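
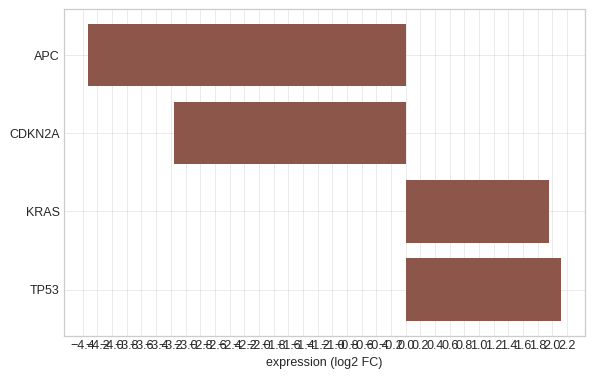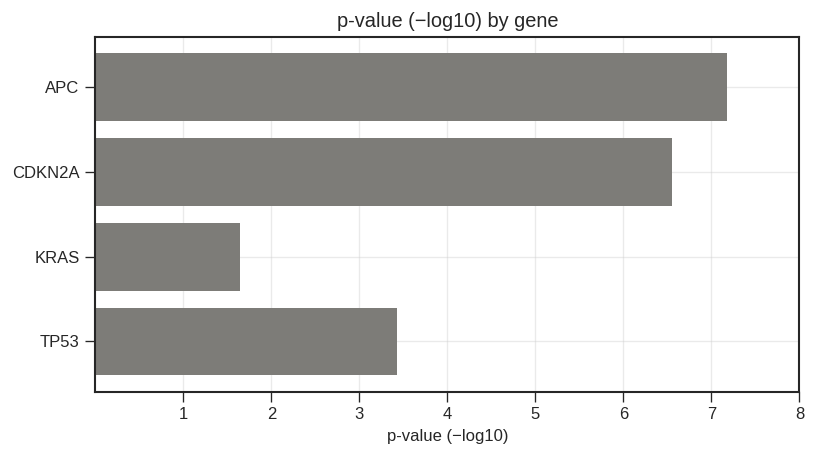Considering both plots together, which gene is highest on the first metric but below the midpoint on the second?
TP53

Chart 2 median p-value (−log10) ≈ 5; below-median genes: KRAS, TP53. Among those, TP53 has the highest expression (log2 FC) (≈ 2.2).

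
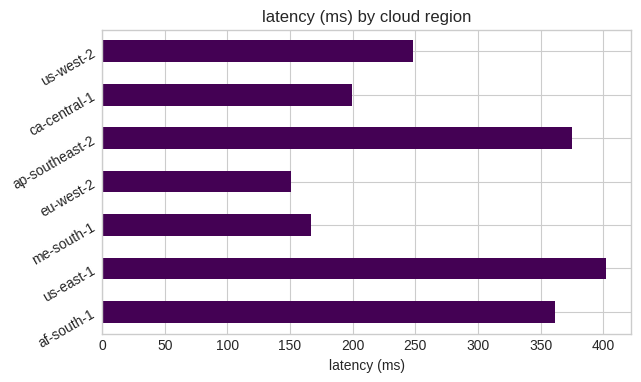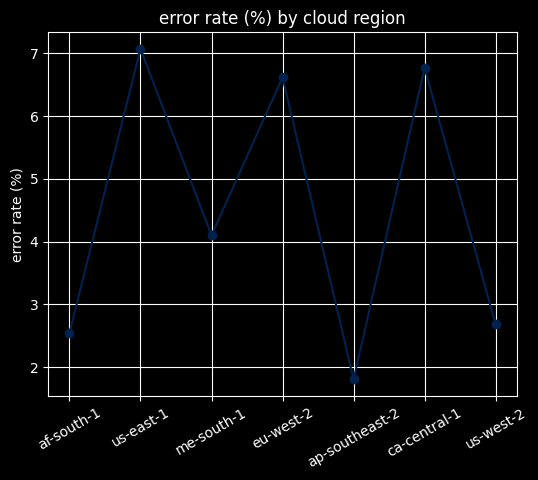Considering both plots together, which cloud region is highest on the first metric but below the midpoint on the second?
ap-southeast-2

Chart 2 median error rate (%) ≈ 4; below-median cloud regions: af-south-1, ap-southeast-2, us-west-2. Among those, ap-southeast-2 has the highest latency (ms) (≈ 400).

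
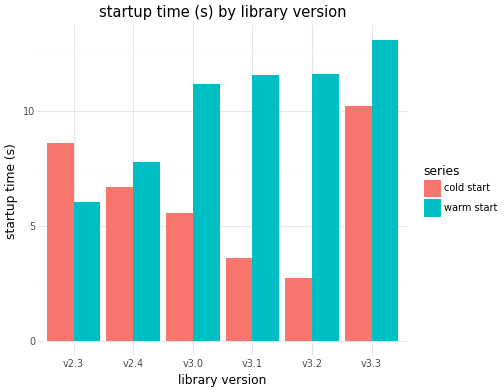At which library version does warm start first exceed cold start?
v2.4

v2.3: warm start ≈ 6 vs cold start ≈ 8 (not yet); v2.4: warm start ≈ 8 vs cold start ≈ 6 (first crossover).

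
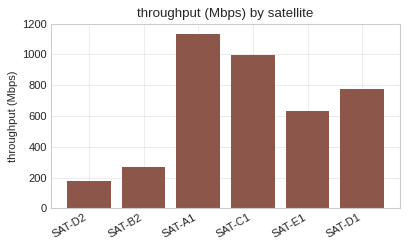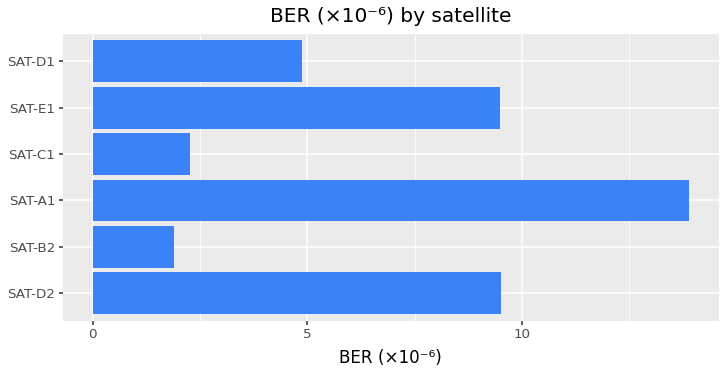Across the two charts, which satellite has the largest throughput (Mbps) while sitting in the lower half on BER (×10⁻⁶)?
SAT-C1

Chart 2 median BER (×10⁻⁶) ≈ 8; below-median satellites: SAT-B2, SAT-C1, SAT-D1. Among those, SAT-C1 has the highest throughput (Mbps) (≈ 1000).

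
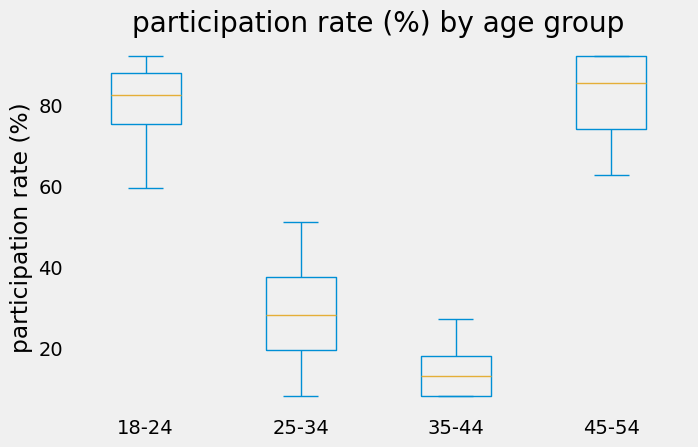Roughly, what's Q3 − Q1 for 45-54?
≈ 20

Q3 ≈ 90, Q1 ≈ 70; IQR ≈ 20.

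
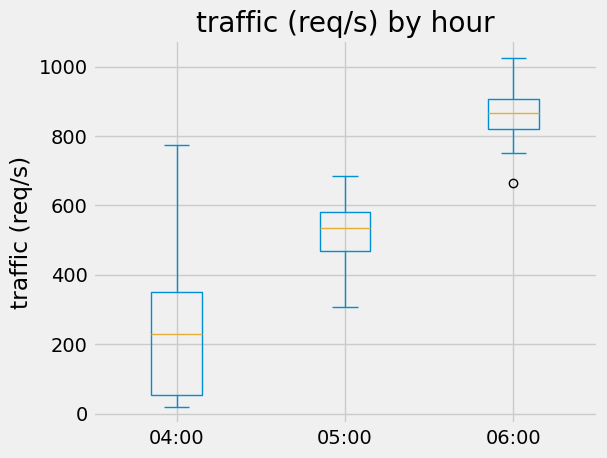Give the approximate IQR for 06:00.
Q3 ≈ 900, Q1 ≈ 800; IQR ≈ 100.

≈ 100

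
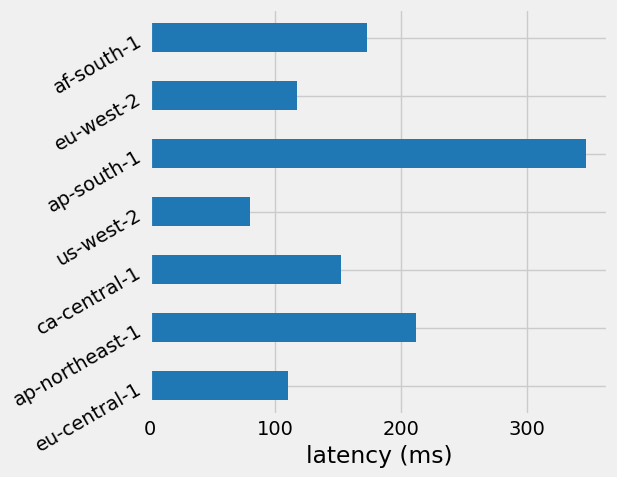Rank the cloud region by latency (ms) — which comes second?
ap-northeast-1

Top 3: ap-south-1 ≈ 350, ap-northeast-1 ≈ 200, af-south-1 ≈ 150.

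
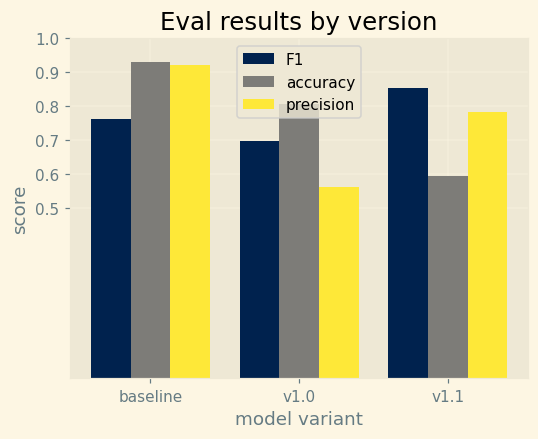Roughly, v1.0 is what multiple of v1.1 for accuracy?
v1.0 ≈ 0.8, v1.1 ≈ 0.6; 0.8/0.6 ≈ 1.33.

≈ 1.33×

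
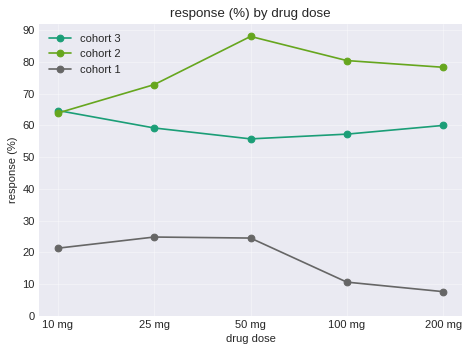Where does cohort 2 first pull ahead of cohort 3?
10 mg: cohort 2 ≈ 60 vs cohort 3 ≈ 60 (not yet); 25 mg: cohort 2 ≈ 70 vs cohort 3 ≈ 60 (first crossover).

25 mg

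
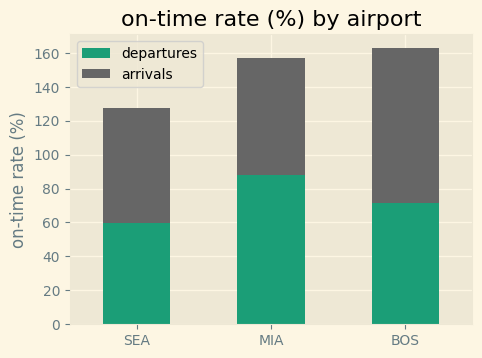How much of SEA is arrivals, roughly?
≈ 60

arrivals top ≈ 120, bottom ≈ 60; segment ≈ 60.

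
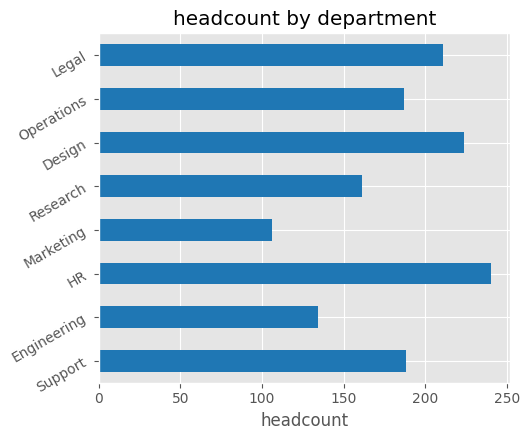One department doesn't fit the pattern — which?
Marketing

Marketing ≈ 100; the rest sit between ≈ 140 and ≈ 240.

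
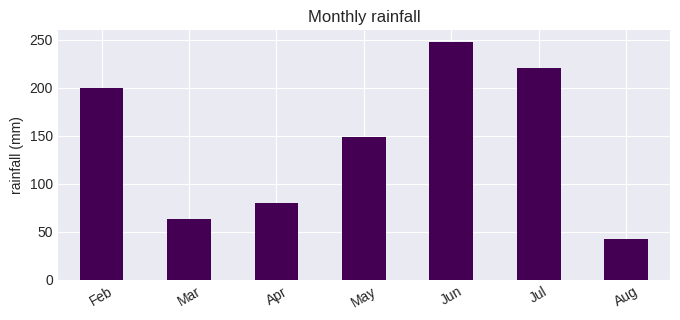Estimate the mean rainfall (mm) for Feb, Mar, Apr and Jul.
≈ 144

(200 + 75 + 75 + 225) / 4 ≈ 144.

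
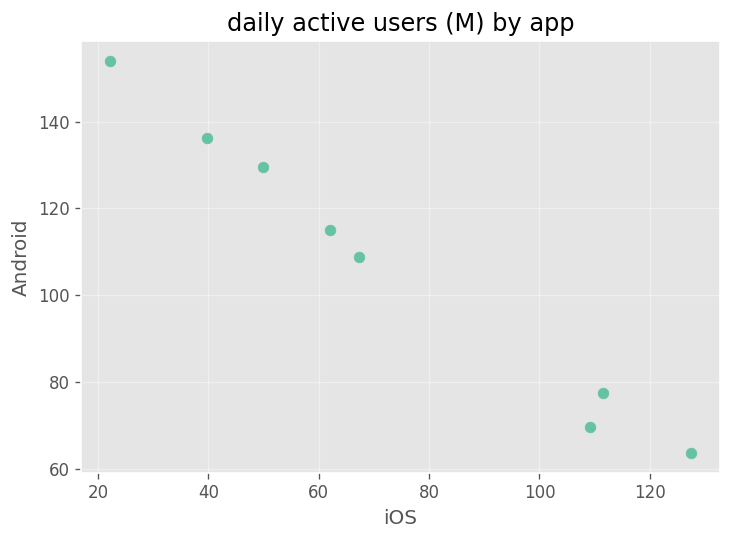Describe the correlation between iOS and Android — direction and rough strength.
negative, strong

Points are negatively correlated; strong (|r| ≈ 1.0).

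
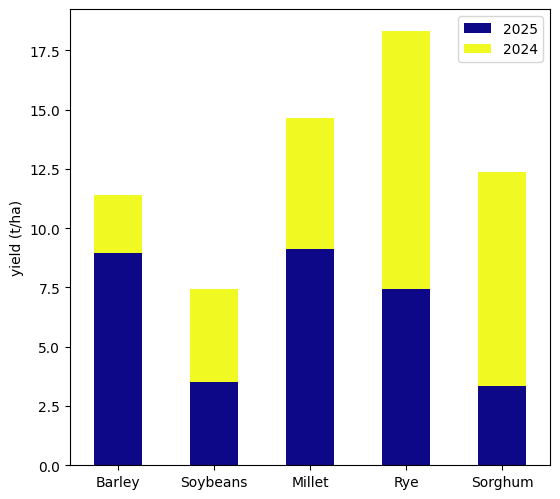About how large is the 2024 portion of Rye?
≈ 10

2024 top ≈ 18, bottom ≈ 8; segment ≈ 10.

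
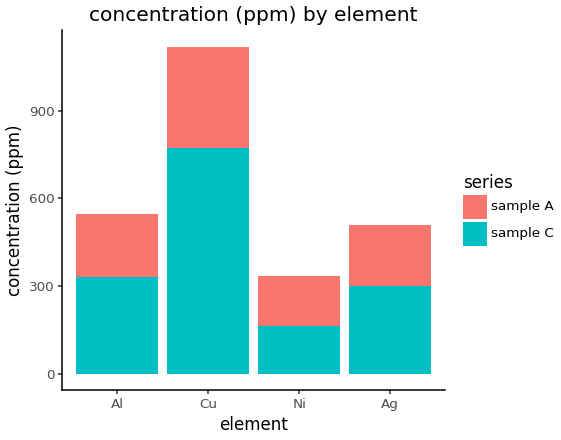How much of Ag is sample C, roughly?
sample C top ≈ 300, bottom ≈ 0; segment ≈ 300.

≈ 300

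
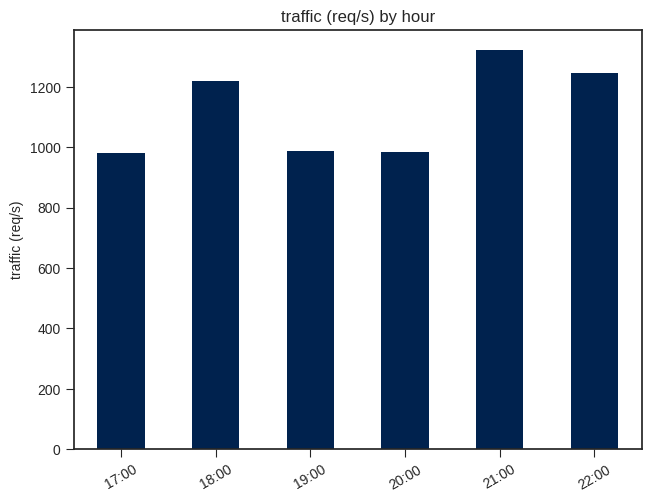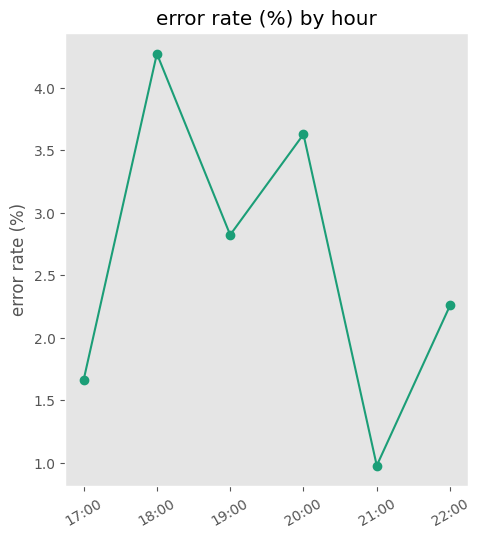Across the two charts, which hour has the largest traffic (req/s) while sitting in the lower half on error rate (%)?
Chart 2 median error rate (%) ≈ 2.5; below-median hours: 17:00, 21:00, 22:00. Among those, 21:00 has the highest traffic (req/s) (≈ 1400).

21:00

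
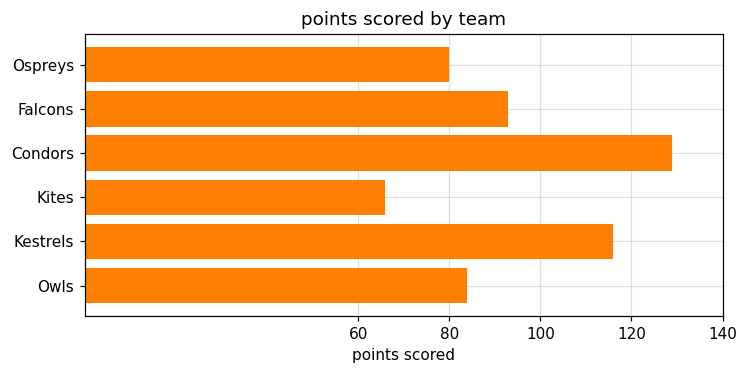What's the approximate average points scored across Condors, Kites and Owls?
(120 + 60 + 80) / 3 ≈ 87.

≈ 87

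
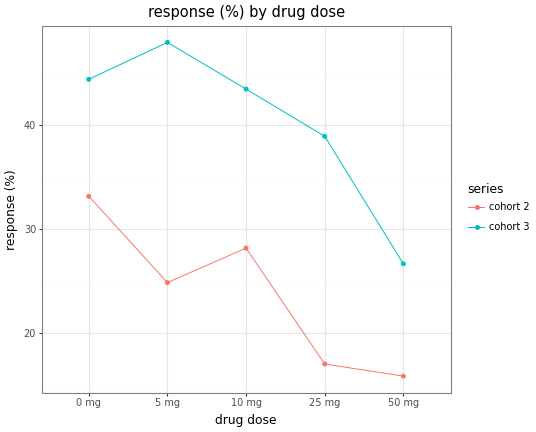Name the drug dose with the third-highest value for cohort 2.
5 mg

Top 4 for cohort 2: 0 mg ≈ 35, 10 mg ≈ 30, 5 mg ≈ 25, 25 mg ≈ 15.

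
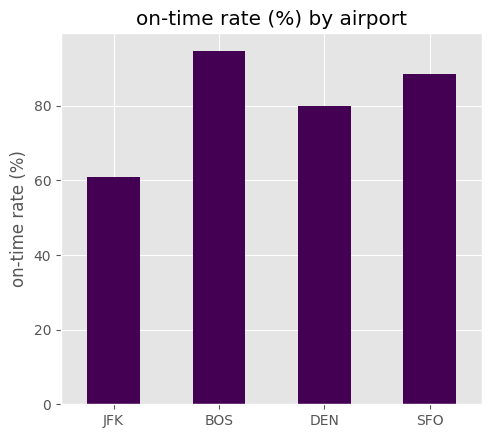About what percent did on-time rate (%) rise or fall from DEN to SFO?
DEN ≈ 80, SFO ≈ 90; (90 − 80) / 80 ≈ +12.5%.

≈ +12.5%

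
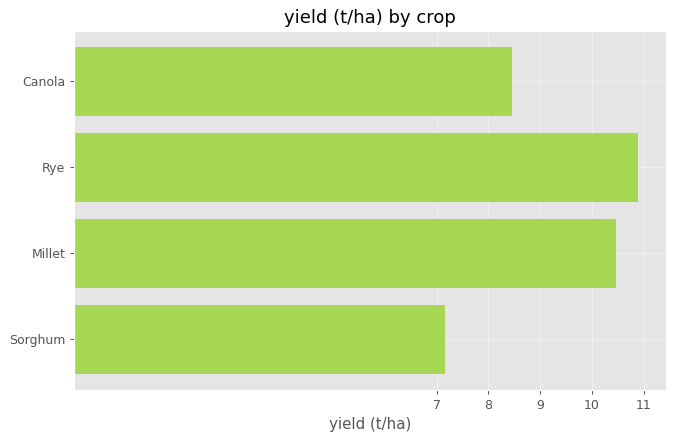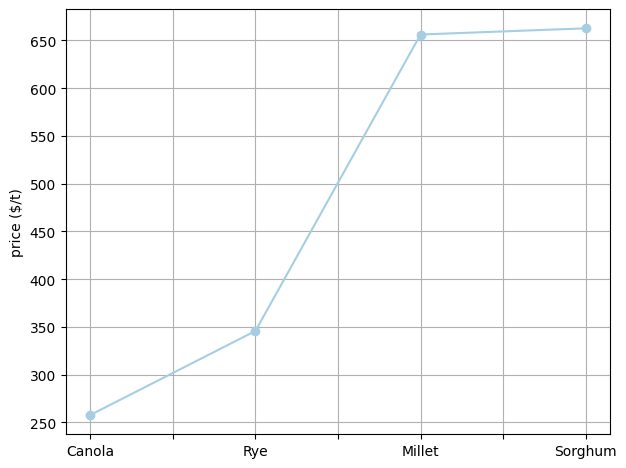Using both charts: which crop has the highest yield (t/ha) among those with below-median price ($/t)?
Chart 2 median price ($/t) ≈ 500; below-median crops: Canola, Rye. Among those, Rye has the highest yield (t/ha) (≈ 11).

Rye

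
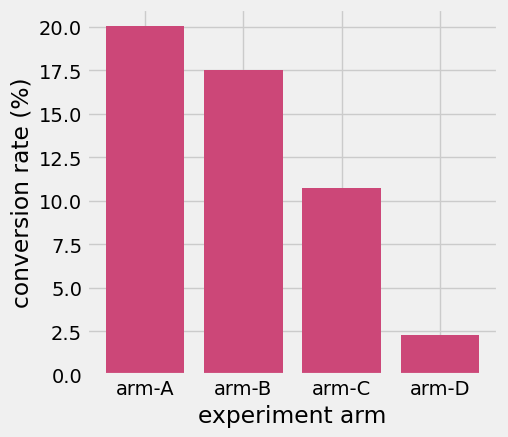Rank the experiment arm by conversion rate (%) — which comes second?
arm-B

Top 3: arm-A ≈ 20, arm-B ≈ 18, arm-C ≈ 10.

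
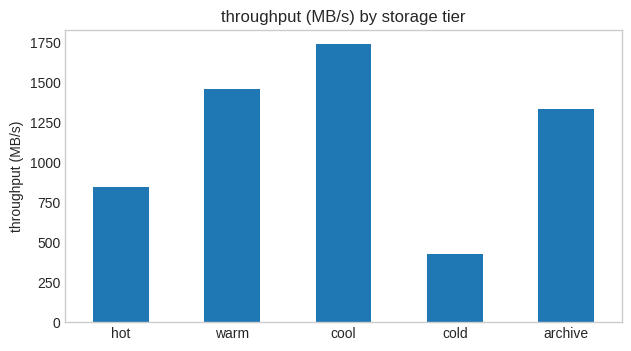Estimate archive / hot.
archive ≈ 1400, hot ≈ 800; 1400/800 ≈ 1.75.

≈ 1.75×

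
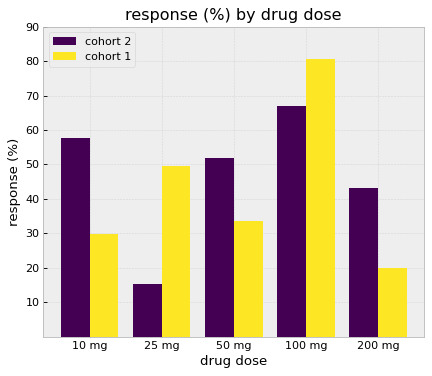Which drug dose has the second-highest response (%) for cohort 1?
25 mg

Top 3 for cohort 1: 100 mg ≈ 80, 25 mg ≈ 50, 50 mg ≈ 30.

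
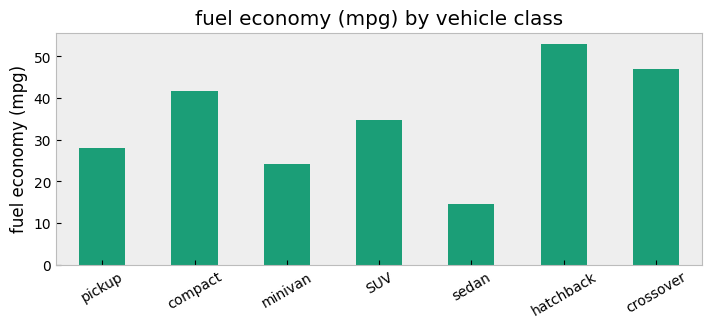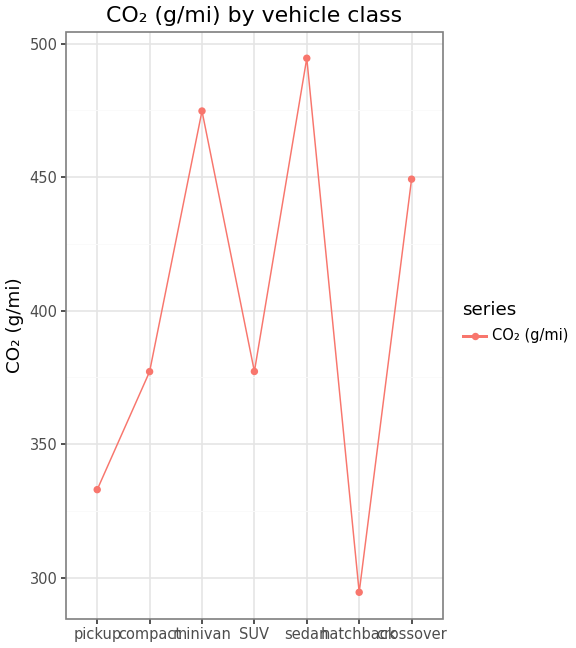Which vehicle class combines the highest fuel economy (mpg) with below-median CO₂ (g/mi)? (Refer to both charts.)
Chart 2 median CO₂ (g/mi) ≈ 400; below-median vehicle classes: pickup, compact, hatchback. Among those, hatchback has the highest fuel economy (mpg) (≈ 55).

hatchback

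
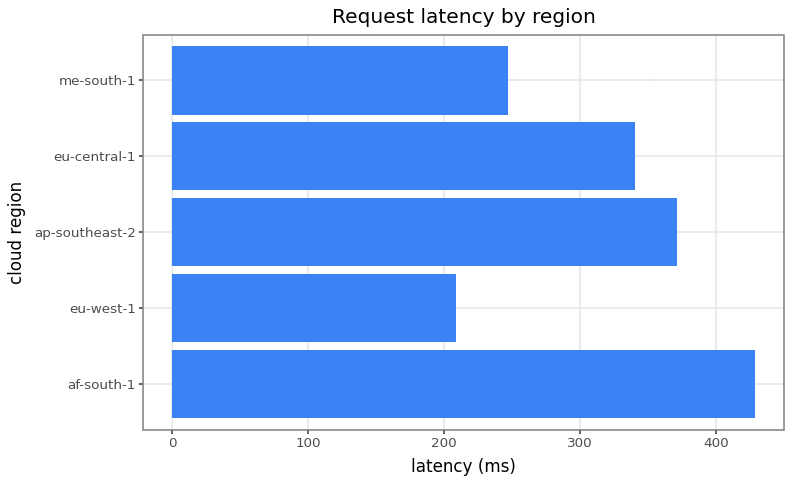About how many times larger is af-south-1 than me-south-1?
af-south-1 ≈ 450, me-south-1 ≈ 250; 450/250 ≈ 1.8.

≈ 1.8×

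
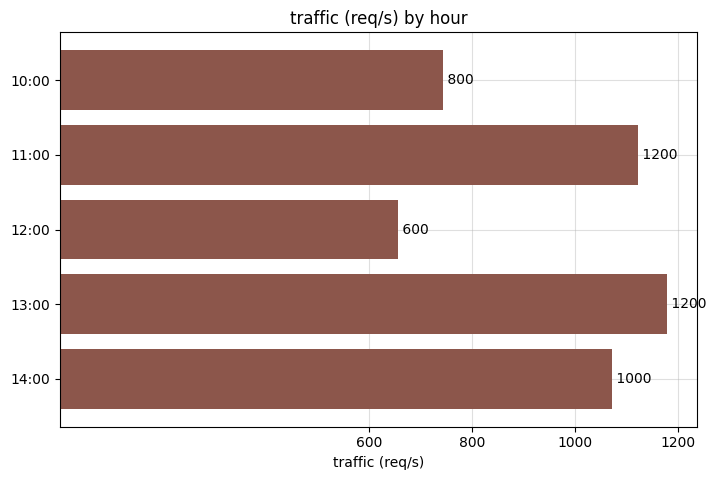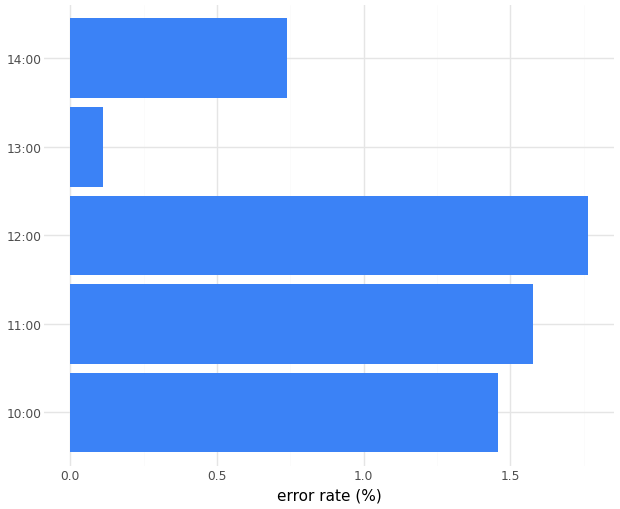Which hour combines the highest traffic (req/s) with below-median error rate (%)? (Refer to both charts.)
13:00

Chart 2 median error rate (%) ≈ 1.4; below-median hours: 13:00, 14:00. Among those, 13:00 has the highest traffic (req/s) (≈ 1200).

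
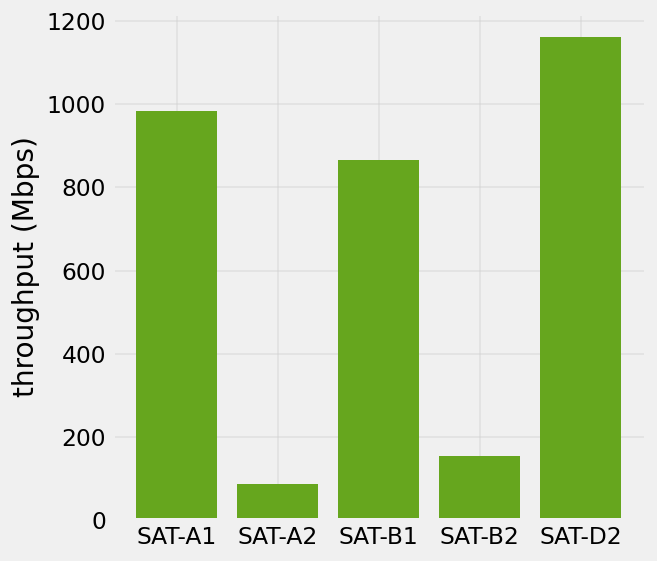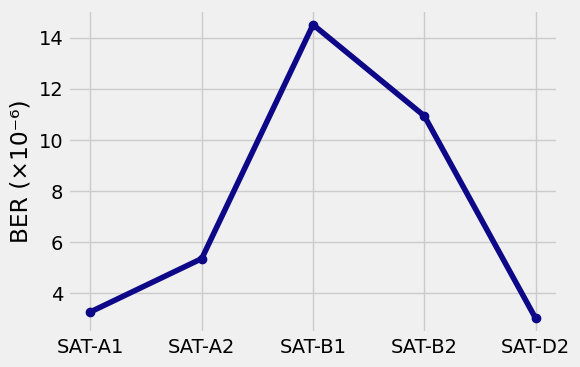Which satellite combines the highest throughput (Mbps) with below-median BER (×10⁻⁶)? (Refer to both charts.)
SAT-D2

Chart 2 median BER (×10⁻⁶) ≈ 6; below-median satellites: SAT-A1, SAT-D2. Among those, SAT-D2 has the highest throughput (Mbps) (≈ 1200).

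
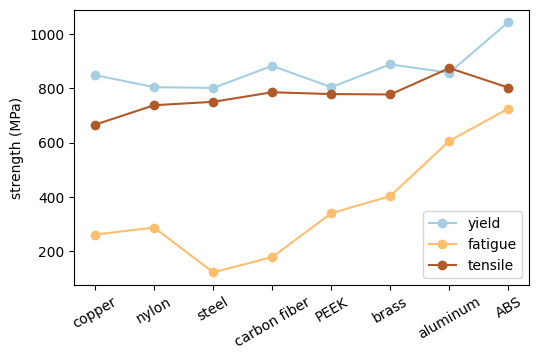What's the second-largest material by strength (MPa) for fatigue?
Top 3 for fatigue: ABS ≈ 700, aluminum ≈ 600, brass ≈ 400.

aluminum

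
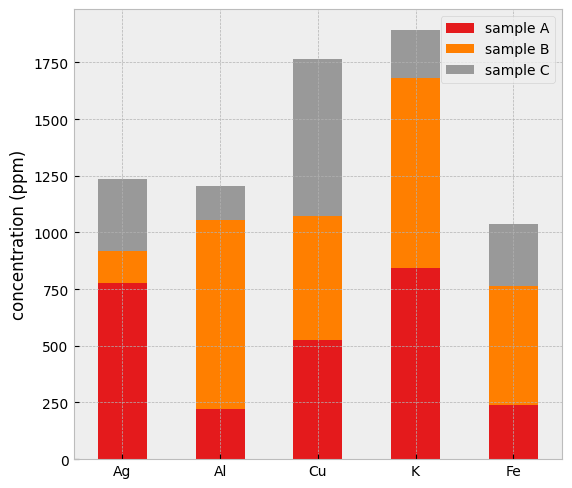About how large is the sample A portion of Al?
sample A top ≈ 200, bottom ≈ 0; segment ≈ 200.

≈ 200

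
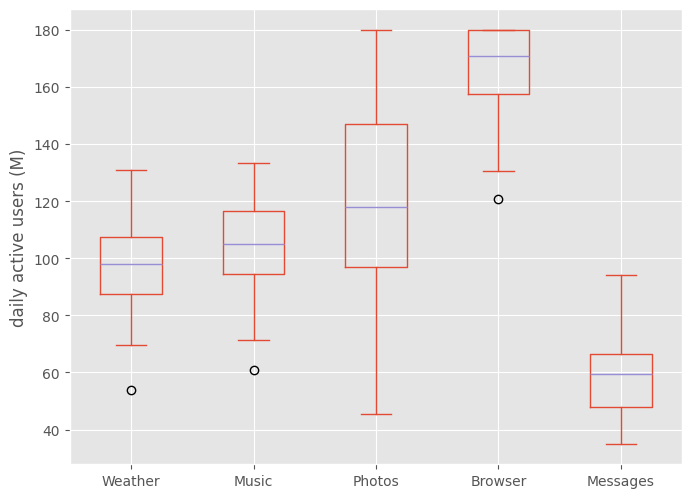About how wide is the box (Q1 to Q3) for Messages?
≈ 20

Q3 ≈ 70, Q1 ≈ 50; IQR ≈ 20.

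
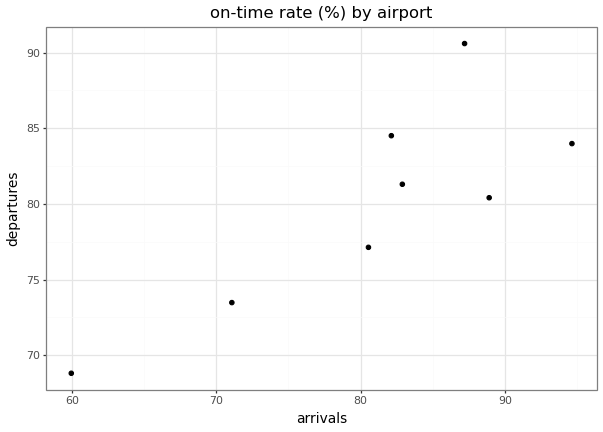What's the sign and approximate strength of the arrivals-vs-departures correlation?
positive, strong

Points are positively correlated; strong (|r| ≈ 0.8).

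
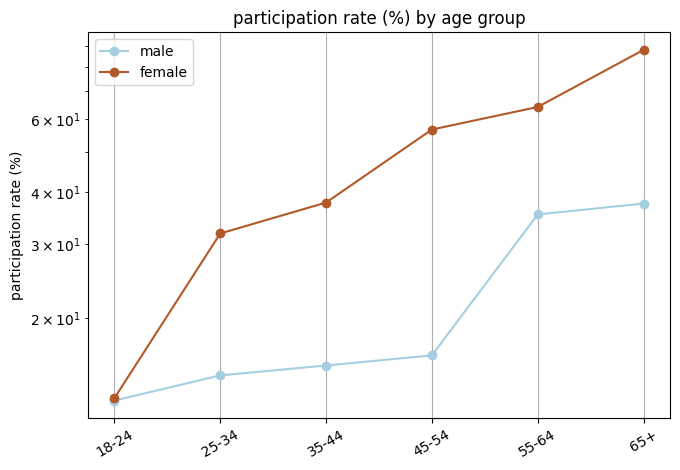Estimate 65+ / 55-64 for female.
65+ ≈ 90, 55-64 ≈ 60; 90/60 ≈ 1.5.

≈ 1.5×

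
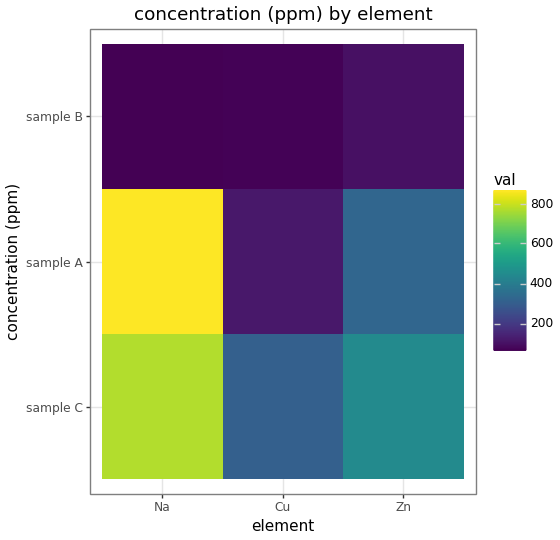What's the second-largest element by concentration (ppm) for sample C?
Zn

Top 3 for sample C: Na ≈ 800, Zn ≈ 400, Cu ≈ 300.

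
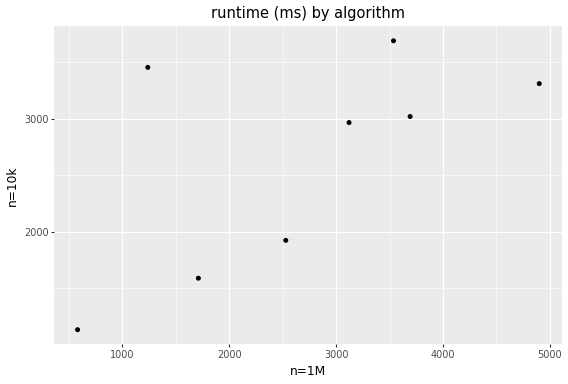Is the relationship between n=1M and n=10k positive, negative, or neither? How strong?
positive, moderate

Points are positively correlated; moderate (|r| ≈ 0.6).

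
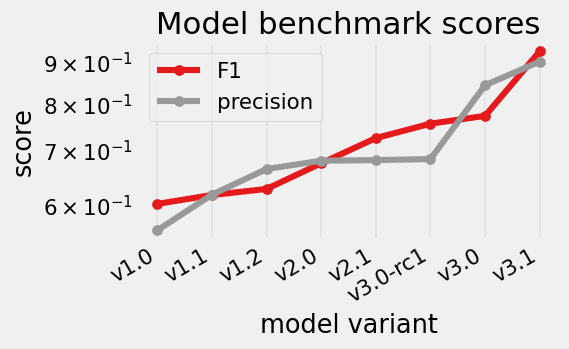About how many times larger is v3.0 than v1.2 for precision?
v3.0 ≈ 0.85, v1.2 ≈ 0.65; 0.85/0.65 ≈ 1.31.

≈ 1.31×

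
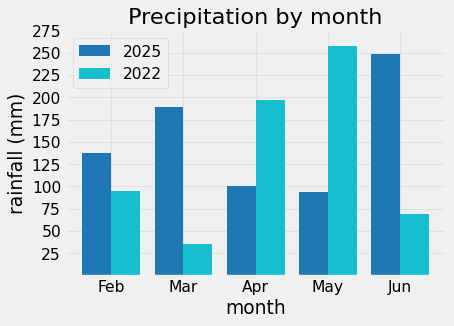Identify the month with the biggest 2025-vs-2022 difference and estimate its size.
Jun, ≈ 175 mm

Jun: 2025 ≈ 250, 2022 ≈ 75 → gap ≈ 175. Next-largest (May) is only ≈ 150.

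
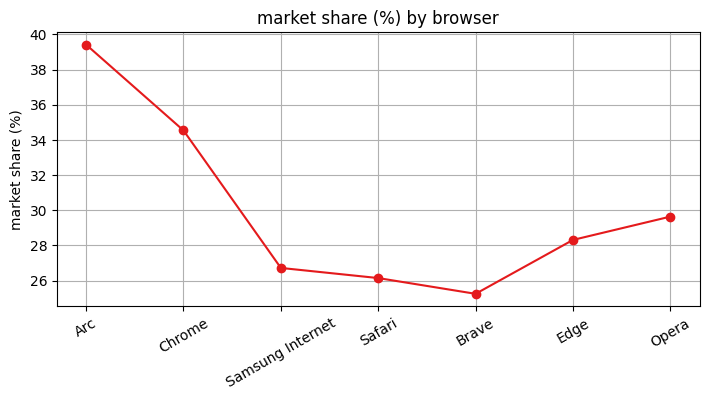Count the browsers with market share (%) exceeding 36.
Above 36: Arc.

1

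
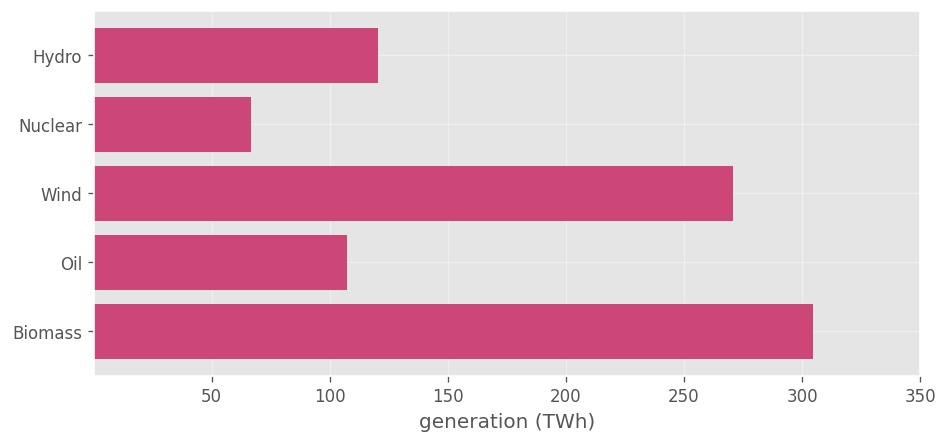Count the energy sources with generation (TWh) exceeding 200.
Above 200: Wind, Biomass.

2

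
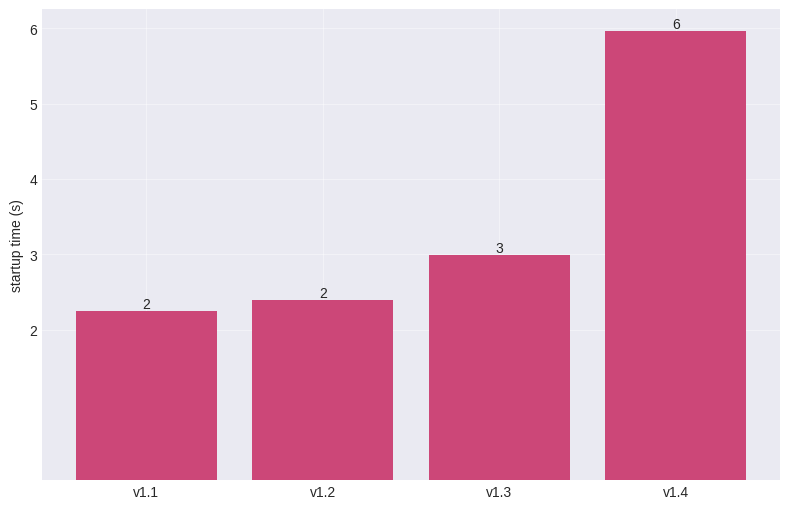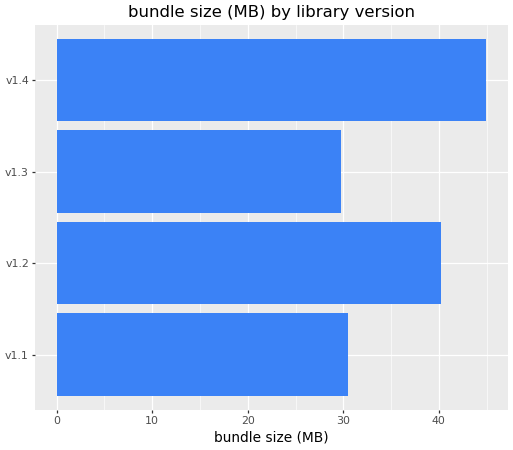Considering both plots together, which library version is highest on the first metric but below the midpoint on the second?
Chart 2 median bundle size (MB) ≈ 35; below-median library versions: v1.1, v1.3. Among those, v1.3 has the highest startup time (s) (≈ 3).

v1.3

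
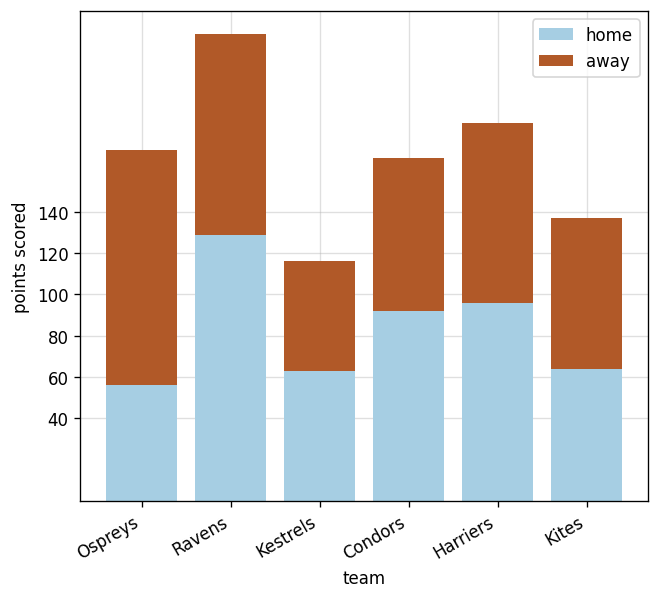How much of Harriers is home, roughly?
home top ≈ 100, bottom ≈ 0; segment ≈ 100.

≈ 100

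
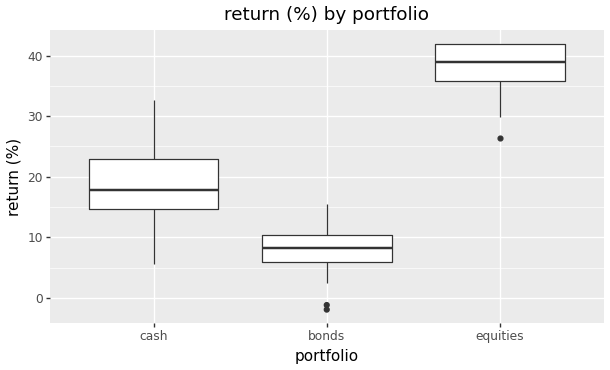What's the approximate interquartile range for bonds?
Q3 ≈ 10, Q1 ≈ 5; IQR ≈ 5.

≈ 5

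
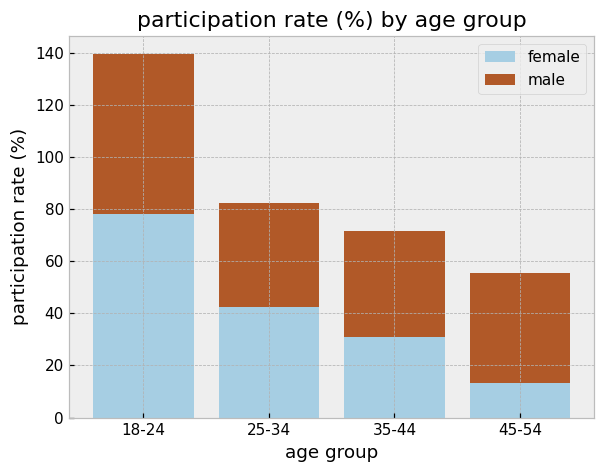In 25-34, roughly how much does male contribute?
male top ≈ 80, bottom ≈ 40; segment ≈ 40.

≈ 40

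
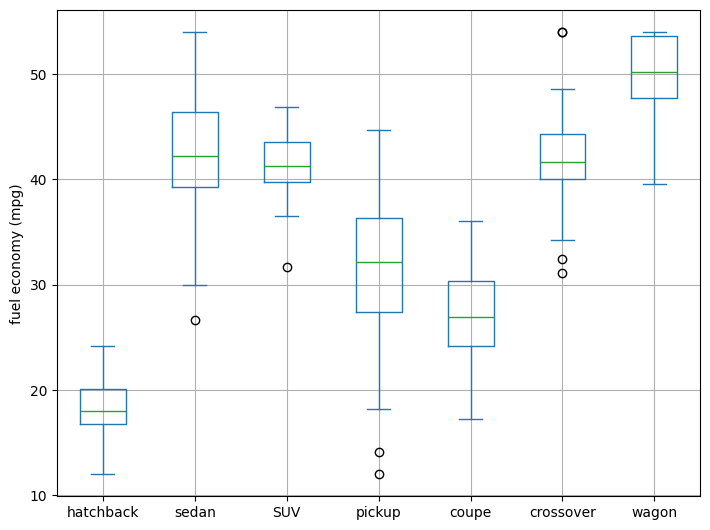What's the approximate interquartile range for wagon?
≈ 5

Q3 ≈ 55, Q1 ≈ 50; IQR ≈ 5.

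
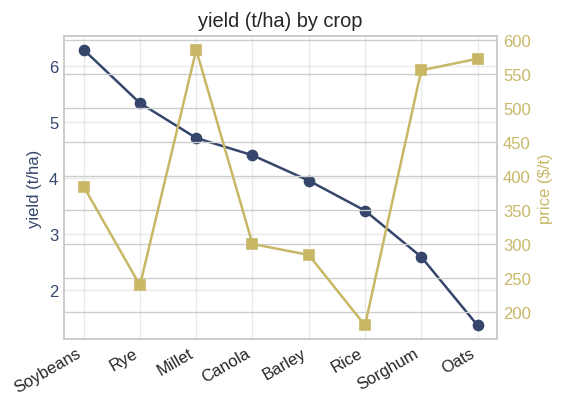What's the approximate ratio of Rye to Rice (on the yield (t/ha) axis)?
Rye ≈ 5.5, Rice ≈ 3.5; 5.5/3.5 ≈ 1.57.

≈ 1.57×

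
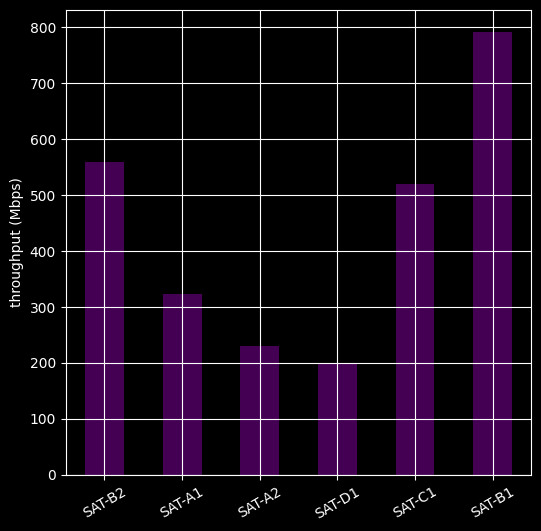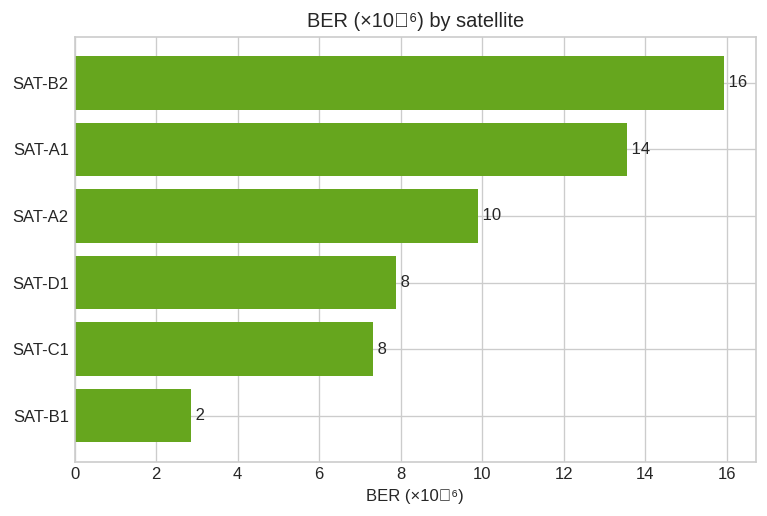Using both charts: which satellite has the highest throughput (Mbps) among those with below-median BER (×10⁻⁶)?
SAT-B1

Chart 2 median BER (×10⁻⁶) ≈ 8; below-median satellites: SAT-D1, SAT-C1, SAT-B1. Among those, SAT-B1 has the highest throughput (Mbps) (≈ 800).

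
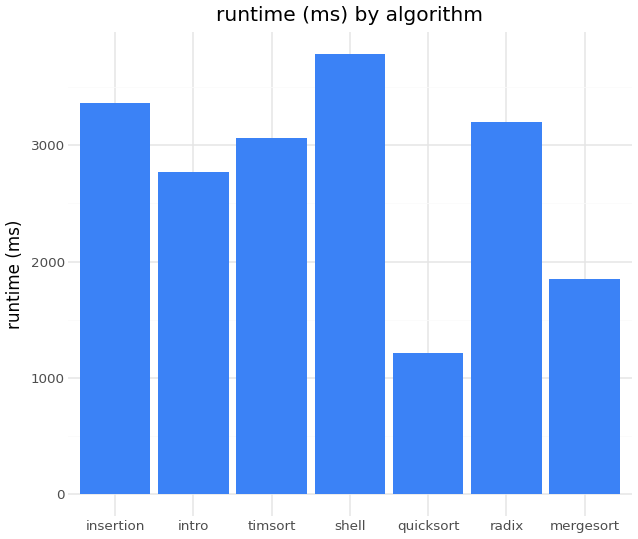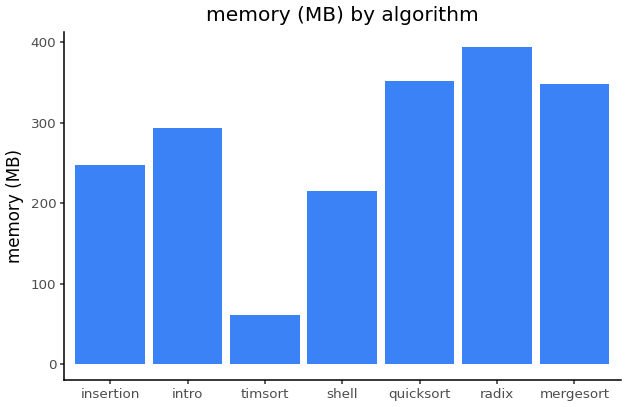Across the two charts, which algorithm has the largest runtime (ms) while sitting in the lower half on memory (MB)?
shell

Chart 2 median memory (MB) ≈ 300; below-median algorithms: insertion, timsort, shell. Among those, shell has the highest runtime (ms) (≈ 4000).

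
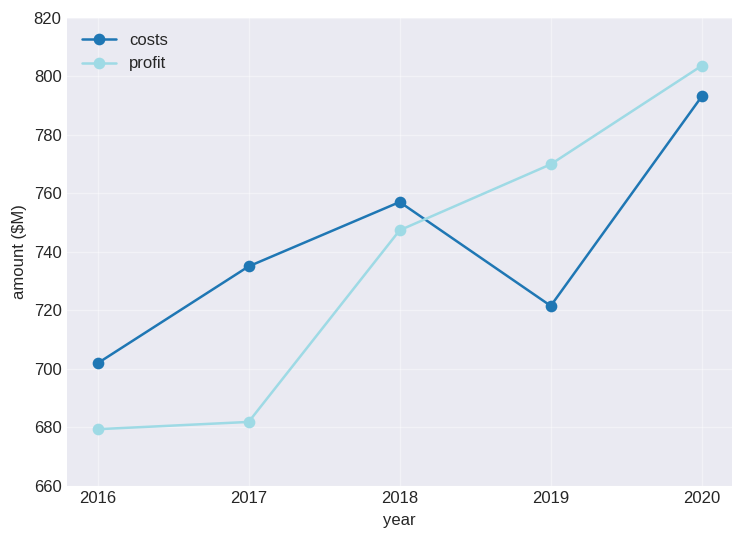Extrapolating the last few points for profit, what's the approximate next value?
Last three: 740, 760, 800 → slope ≈ 30/step → next ≈ 830.

≈ 830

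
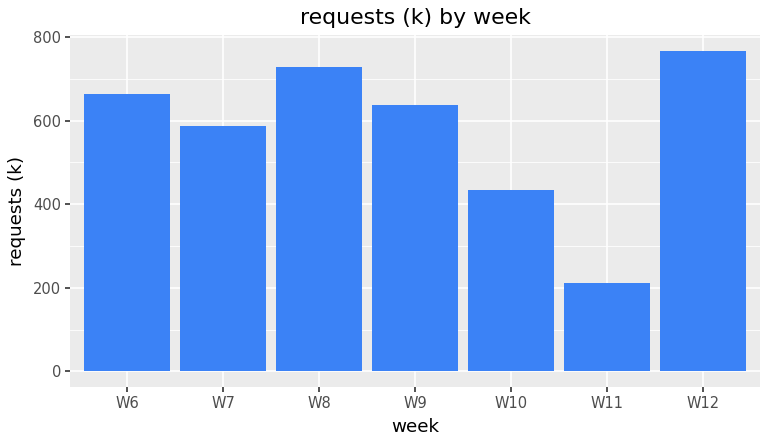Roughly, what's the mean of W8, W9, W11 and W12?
(700 + 600 + 200 + 800) / 4 ≈ 575.

≈ 575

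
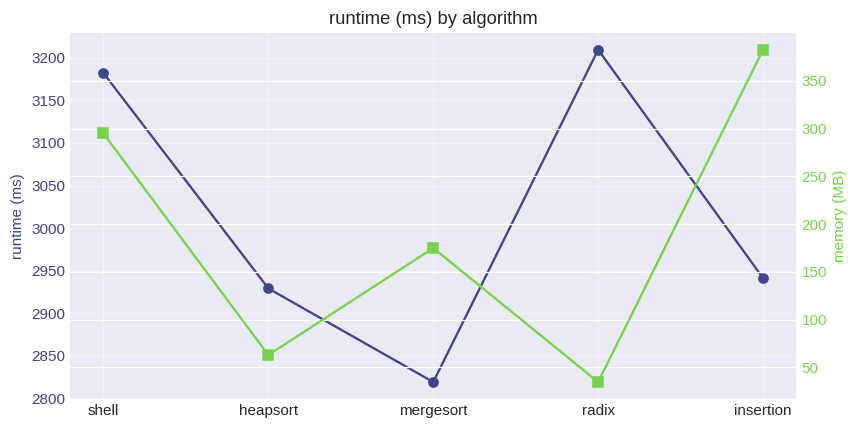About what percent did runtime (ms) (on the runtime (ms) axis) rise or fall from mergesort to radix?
≈ +14.3%

mergesort ≈ 2800, radix ≈ 3200; (3200 − 2800) / 2800 ≈ +14.3%.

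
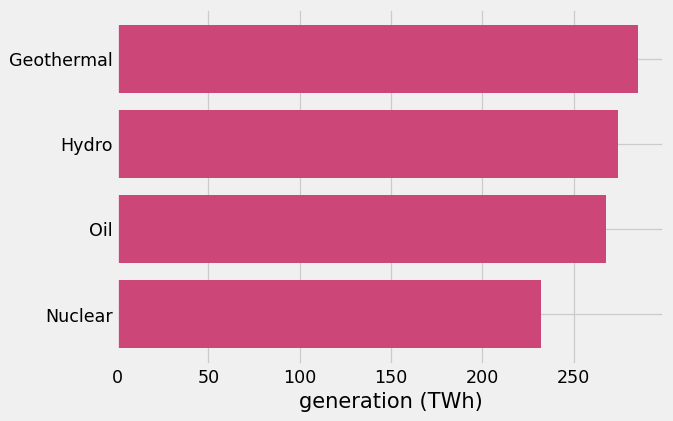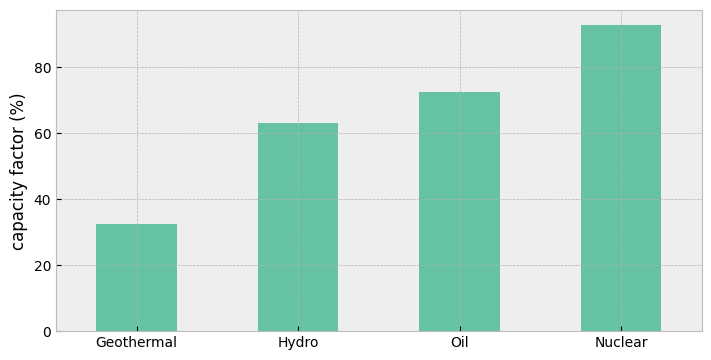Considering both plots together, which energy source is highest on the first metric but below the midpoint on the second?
Chart 2 median capacity factor (%) ≈ 70; below-median energy sources: Geothermal, Hydro. Among those, Geothermal has the highest generation (TWh) (≈ 300).

Geothermal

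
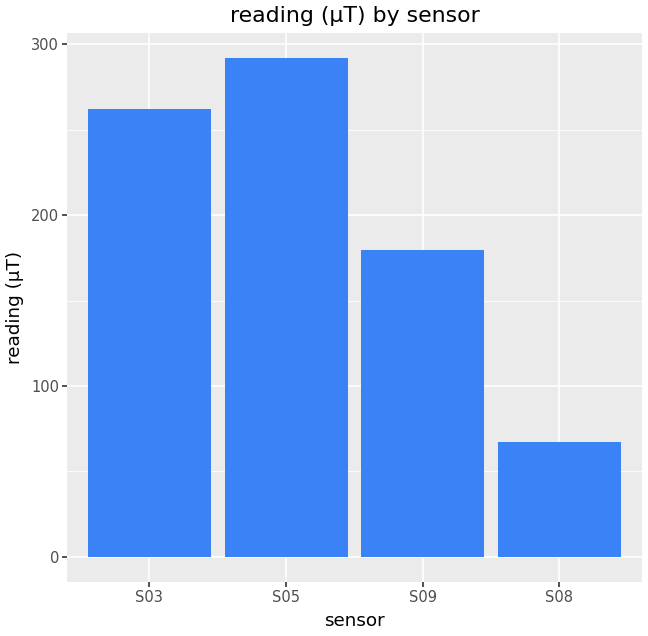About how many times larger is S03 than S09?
S03 ≈ 250, S09 ≈ 175; 250/175 ≈ 1.43.

≈ 1.43×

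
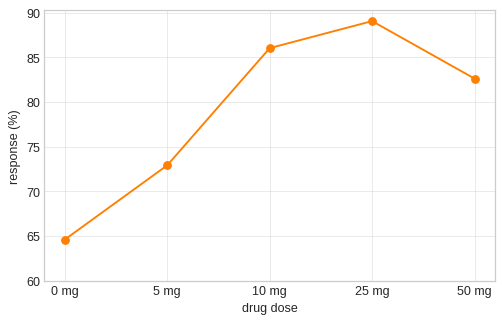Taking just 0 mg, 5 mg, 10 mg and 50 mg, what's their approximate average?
(65 + 75 + 85 + 85) / 4 ≈ 78.

≈ 78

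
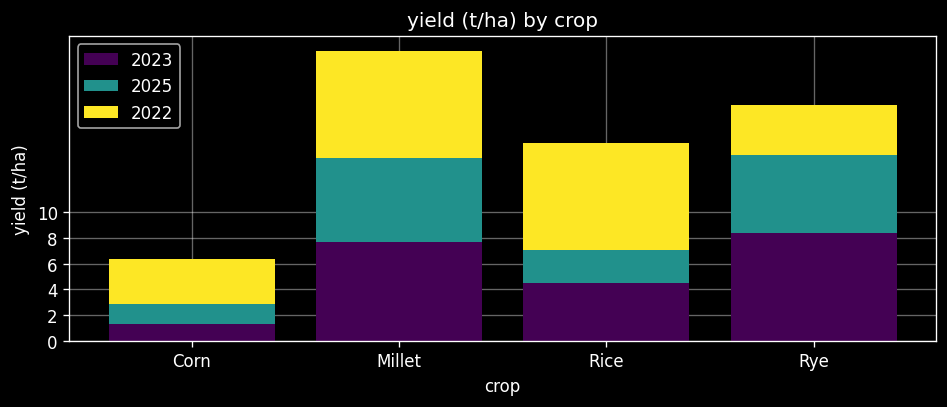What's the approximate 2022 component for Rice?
2022 top ≈ 16, bottom ≈ 8; segment ≈ 8.

≈ 8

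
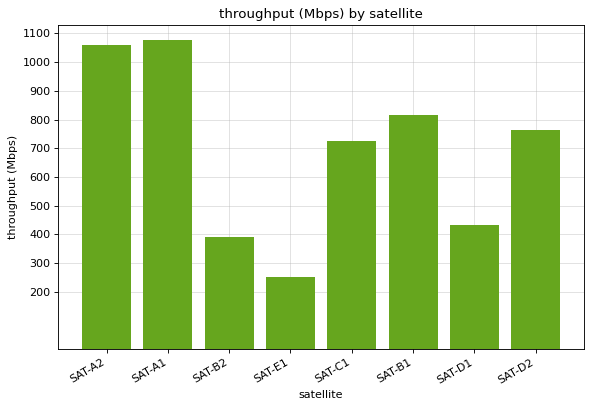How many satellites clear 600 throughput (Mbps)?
Above 600: SAT-A2, SAT-A1, SAT-C1, SAT-B1, SAT-D2.

5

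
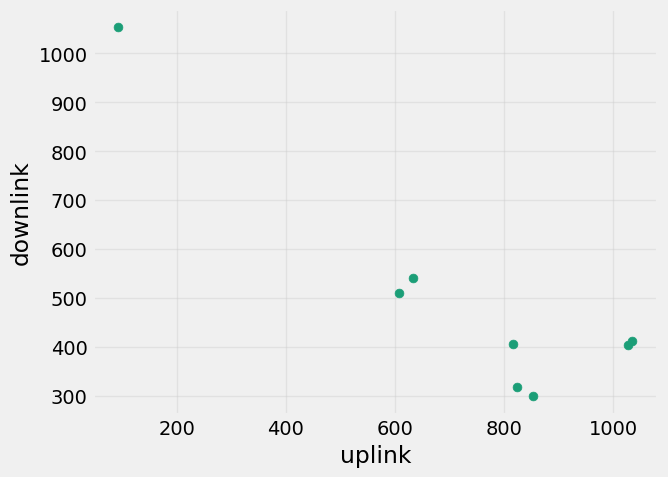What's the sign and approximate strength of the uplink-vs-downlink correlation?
negative, strong

Points are negatively correlated; strong (|r| ≈ 0.9).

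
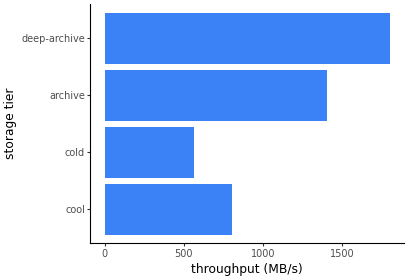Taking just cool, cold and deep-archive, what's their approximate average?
(800 + 600 + 1800) / 3 ≈ 1067.

≈ 1067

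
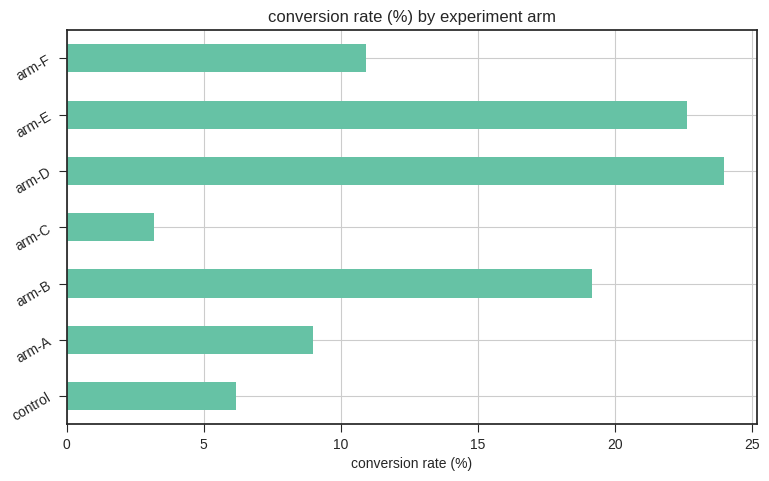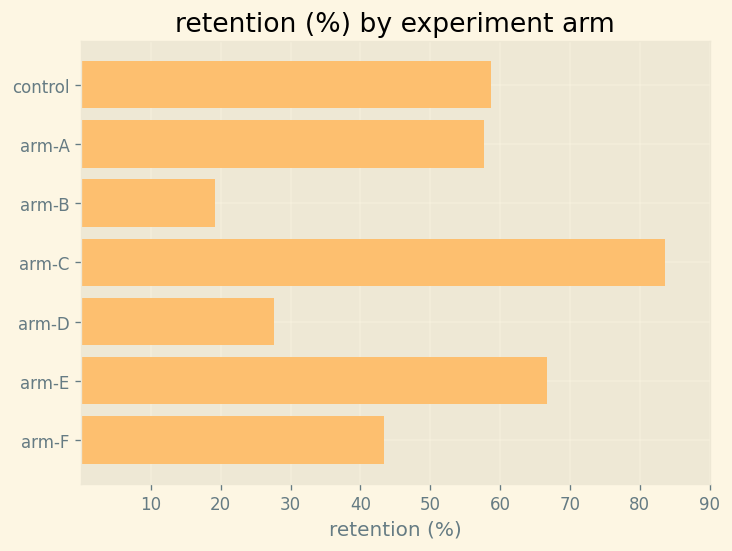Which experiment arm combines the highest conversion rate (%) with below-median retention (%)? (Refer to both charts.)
Chart 2 median retention (%) ≈ 60; below-median experiment arms: arm-B, arm-D, arm-F. Among those, arm-D has the highest conversion rate (%) (≈ 25).

arm-D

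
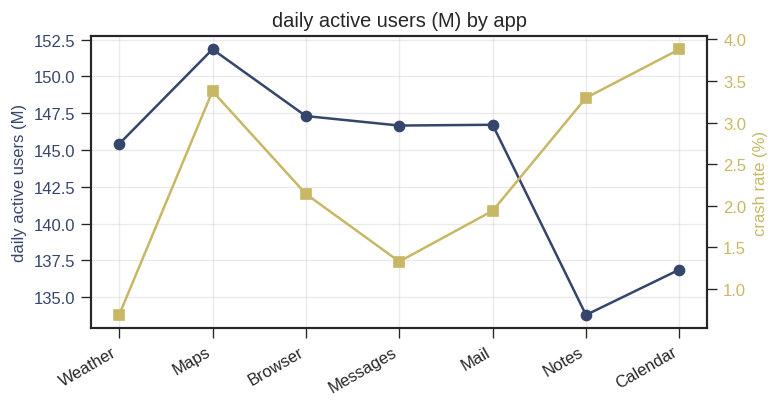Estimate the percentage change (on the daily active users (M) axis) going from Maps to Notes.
≈ -11.8%

Maps ≈ 152, Notes ≈ 134; (134 − 152) / 152 ≈ -11.8%.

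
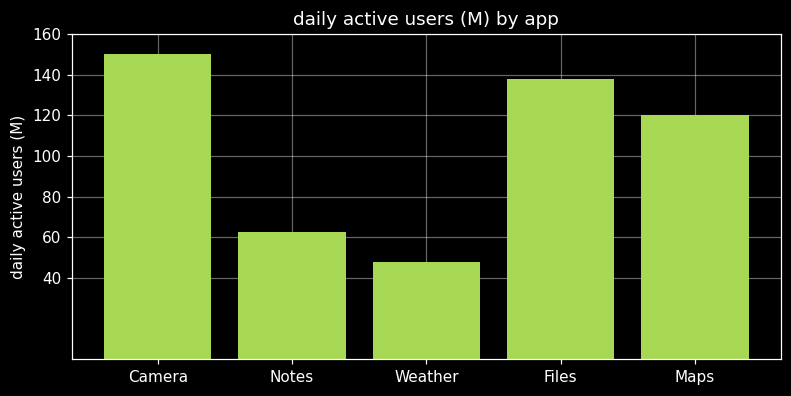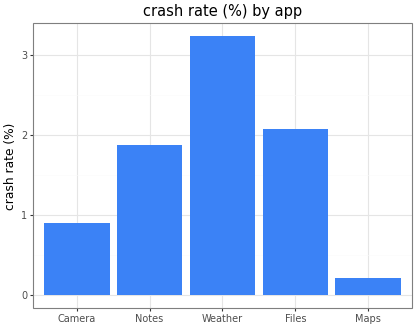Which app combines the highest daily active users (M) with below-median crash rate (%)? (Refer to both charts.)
Camera

Chart 2 median crash rate (%) ≈ 2; below-median apps: Camera, Maps. Among those, Camera has the highest daily active users (M) (≈ 160).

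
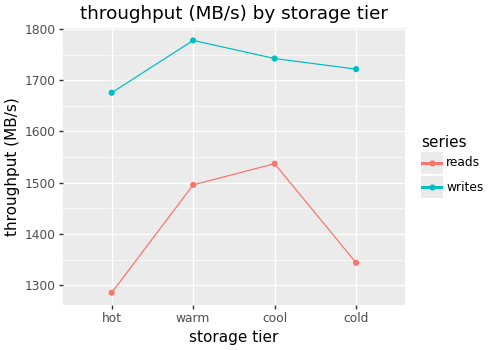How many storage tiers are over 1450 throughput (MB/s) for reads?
Above 1450: warm, cool.

2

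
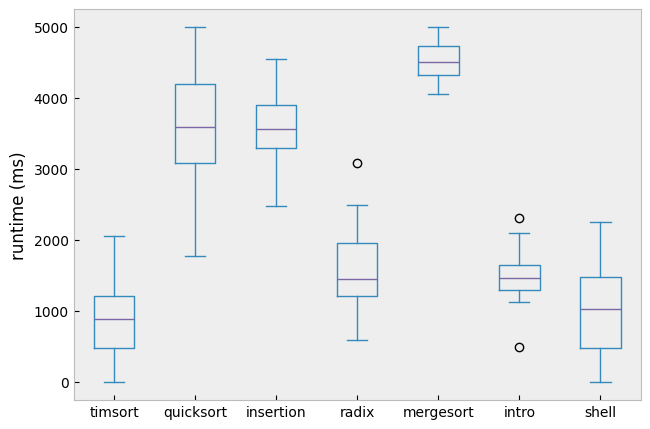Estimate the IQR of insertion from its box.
≈ 500

Q3 ≈ 4000, Q1 ≈ 3500; IQR ≈ 500.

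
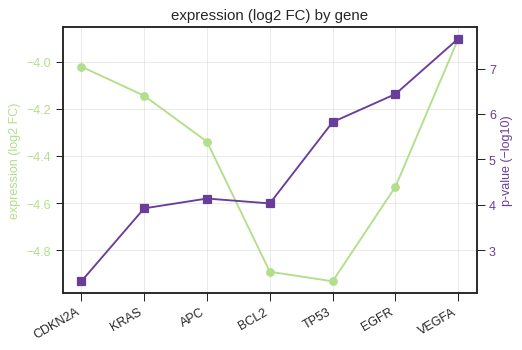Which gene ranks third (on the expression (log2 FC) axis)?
KRAS

Top 4 (on the expression (log2 FC) axis): VEGFA ≈ -3.9, CDKN2A ≈ -4.0, KRAS ≈ -4.1, APC ≈ -4.3.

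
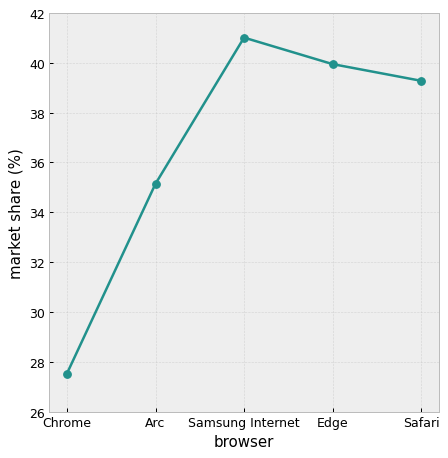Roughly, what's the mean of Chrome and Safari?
≈ 34

(28 + 40) / 2 ≈ 34.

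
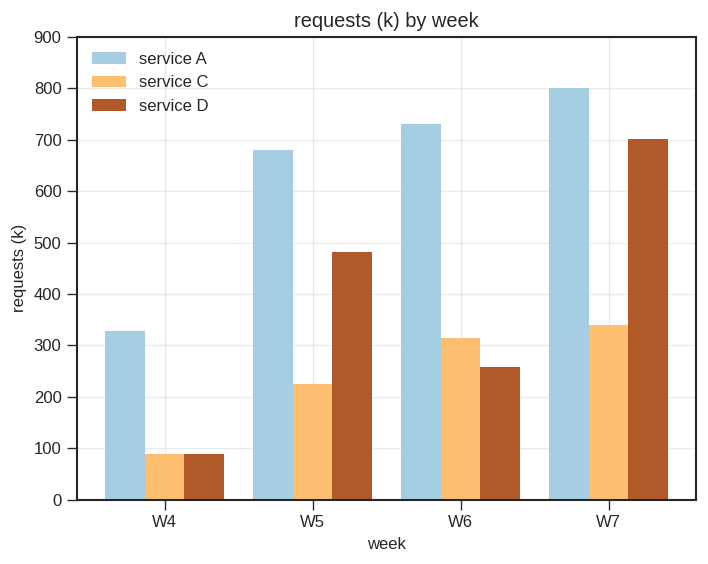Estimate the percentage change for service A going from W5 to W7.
≈ +14.3%

W5 ≈ 700, W7 ≈ 800; (800 − 700) / 700 ≈ +14.3%.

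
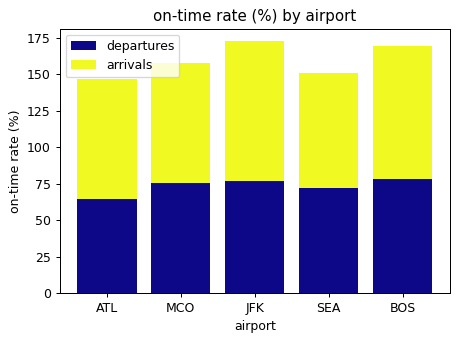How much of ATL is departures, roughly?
departures top ≈ 60, bottom ≈ 0; segment ≈ 60.

≈ 60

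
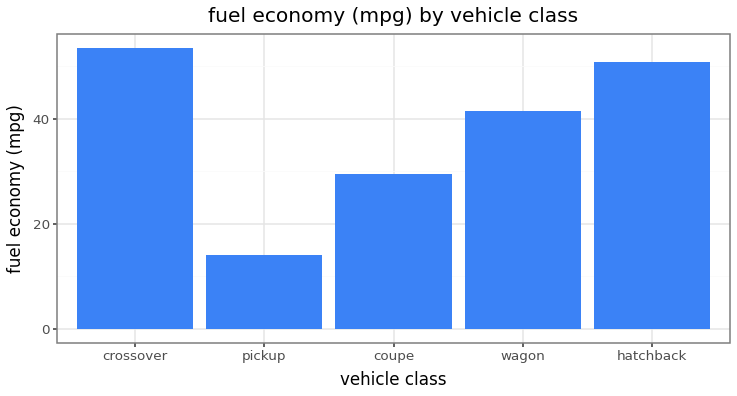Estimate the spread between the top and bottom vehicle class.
Max crossover ≈ 55, min pickup ≈ 15; range ≈ 40.

≈ 40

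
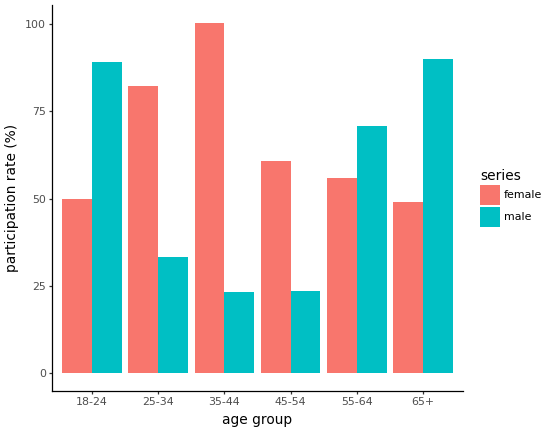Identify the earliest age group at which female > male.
18-24: female ≈ 50 vs male ≈ 90 (not yet); 25-34: female ≈ 80 vs male ≈ 30 (first crossover).

25-34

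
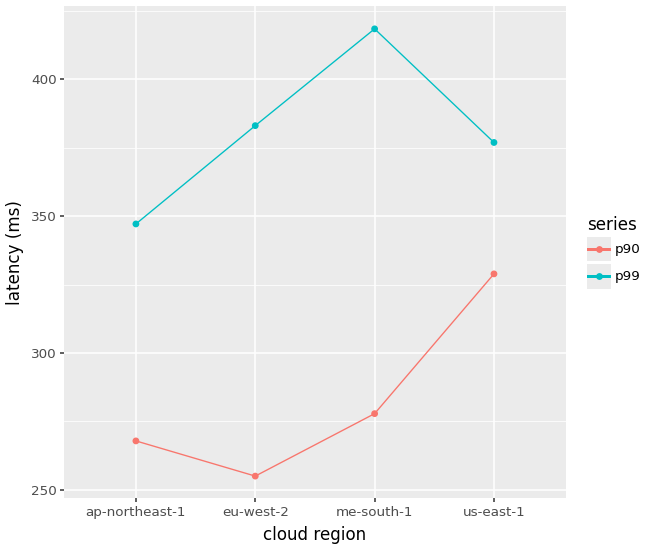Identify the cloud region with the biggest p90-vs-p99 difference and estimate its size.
me-south-1, ≈ 140 ms

me-south-1: p90 ≈ 280, p99 ≈ 420 → gap ≈ 140. Next-largest (eu-west-2) is only ≈ 120.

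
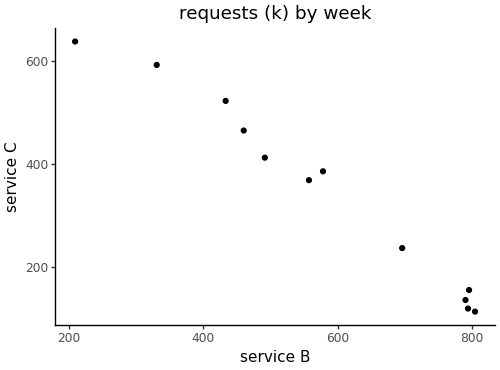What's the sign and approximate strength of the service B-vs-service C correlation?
negative, strong

Points are negatively correlated; strong (|r| ≈ 1.0).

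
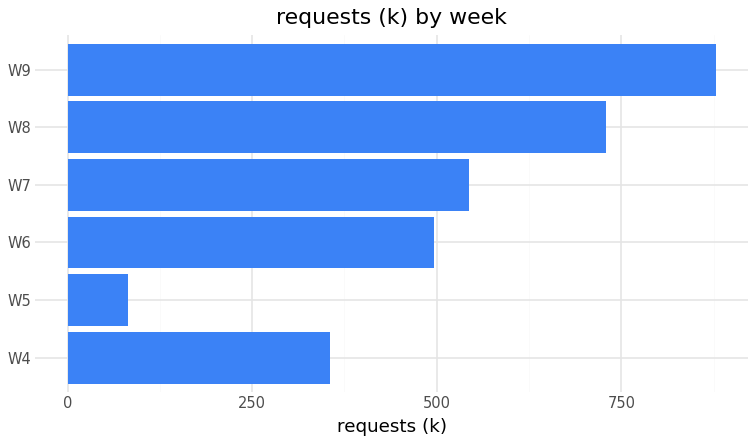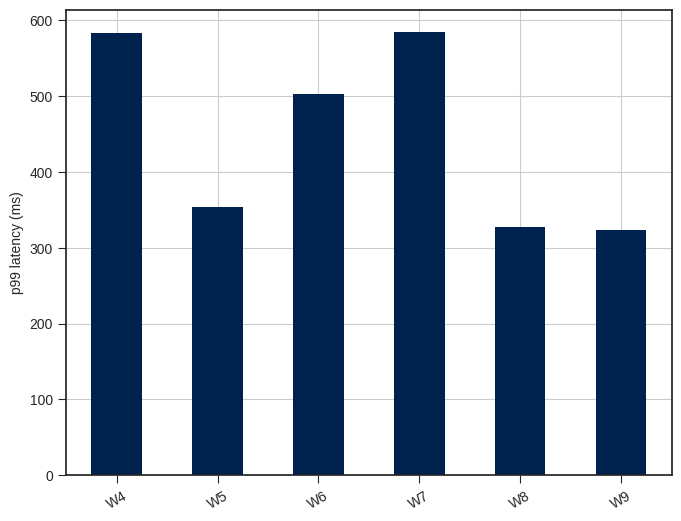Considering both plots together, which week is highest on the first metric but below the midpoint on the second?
W9

Chart 2 median p99 latency (ms) ≈ 400; below-median weeks: W5, W8, W9. Among those, W9 has the highest requests (k) (≈ 900).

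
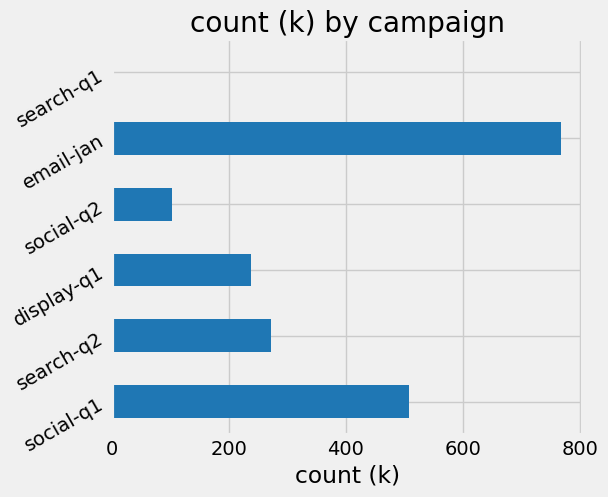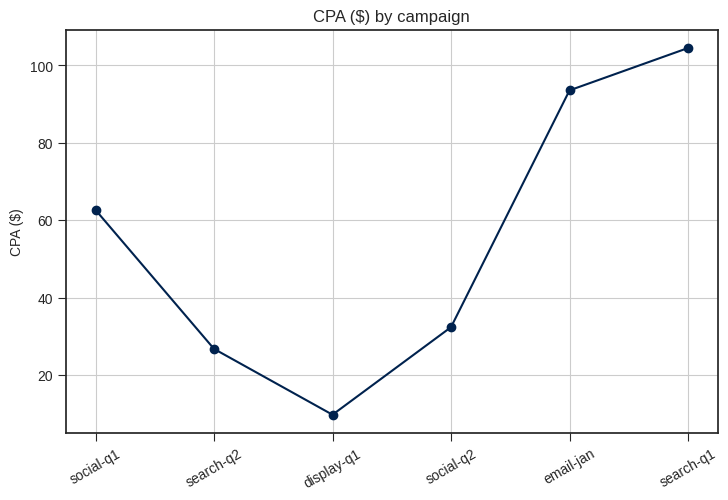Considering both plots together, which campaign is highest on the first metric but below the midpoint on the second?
Chart 2 median CPA ($) ≈ 50; below-median campaigns: search-q2, display-q1, social-q2. Among those, search-q2 has the highest count (k) (≈ 300).

search-q2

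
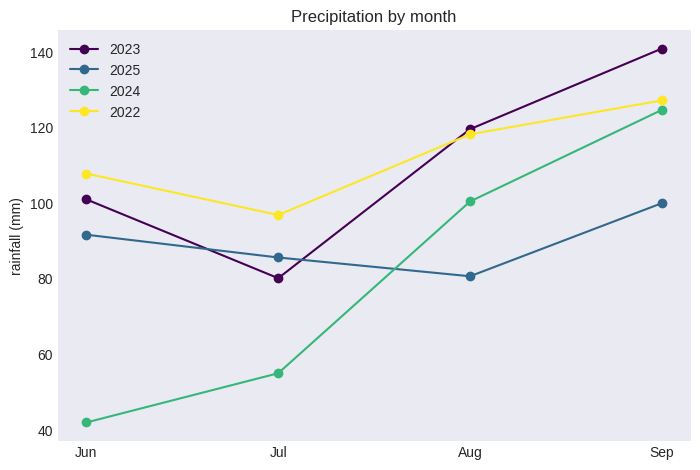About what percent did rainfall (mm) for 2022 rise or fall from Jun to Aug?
≈ +9.1%

Jun ≈ 110, Aug ≈ 120; (120 − 110) / 110 ≈ +9.1%.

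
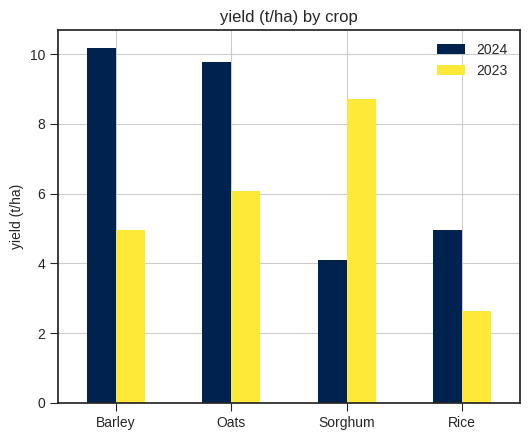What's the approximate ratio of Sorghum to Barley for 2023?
≈ 1.8×

Sorghum ≈ 9, Barley ≈ 5; 9/5 ≈ 1.8.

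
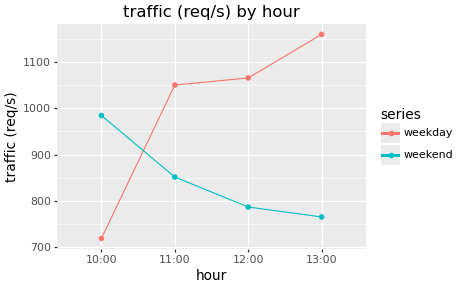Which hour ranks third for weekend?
Top 4 for weekend: 10:00 ≈ 1000, 11:00 ≈ 850, 12:00 ≈ 800, 13:00 ≈ 750.

12:00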